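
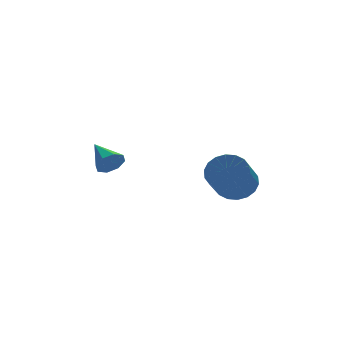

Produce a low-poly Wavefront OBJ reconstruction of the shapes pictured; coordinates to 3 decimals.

v -0.112 1.715 1.476
v 0.366 1.583 1.88
v -0.248 2.965 2.044
v 0.523 1.789 1.465
v 0.308 1.952 1.056
v -0.153 1.976 0.893
v -0.59 1.847 1.071
v -0.748 1.641 1.487
v -0.533 1.478 1.896
v -0.072 1.454 2.059
v 3.513 -1.697 1.154
v 4.012 -1.402 1.802
v 3.166 -2.327 2.875
v 2.667 -2.623 2.226
v 3.721 -1.146 1.793
v 2.876 -2.071 2.866
v 3.389 -0.999 1.658
v 2.544 -1.925 2.731
v 3.082 -0.991 1.423
v 2.236 -1.917 2.496
v 2.86 -1.123 1.134
v 2.014 -2.048 2.207
v 2.767 -1.368 0.85
v 1.921 -2.294 1.922
v 2.822 -1.679 0.625
v 1.976 -2.604 1.698
v 3.014 -1.993 0.505
v 2.168 -2.918 1.578
v 3.304 -2.249 0.514
v 2.459 -3.174 1.587
v 3.636 -2.395 0.649
v 2.791 -3.321 1.722
v 3.944 -2.403 0.884
v 3.098 -3.329 1.957
v 4.166 -2.272 1.173
v 3.32 -3.197 2.246
v 4.259 -2.026 1.458
v 3.413 -2.952 2.53
v 4.204 -1.716 1.682
v 3.358 -2.641 2.755
f 2 1 4
f 2 4 3
f 4 1 5
f 4 5 3
f 5 1 6
f 5 6 3
f 6 1 7
f 6 7 3
f 7 1 8
f 7 8 3
f 8 1 9
f 8 9 3
f 9 1 10
f 9 10 3
f 10 1 2
f 10 2 3
f 12 11 15
f 12 15 13
f 13 15 16
f 13 16 14
f 15 11 17
f 15 17 16
f 16 17 18
f 16 18 14
f 17 11 19
f 17 19 18
f 18 19 20
f 18 20 14
f 19 11 21
f 19 21 20
f 20 21 22
f 20 22 14
f 21 11 23
f 21 23 22
f 22 23 24
f 22 24 14
f 23 11 25
f 23 25 24
f 24 25 26
f 24 26 14
f 25 11 27
f 25 27 26
f 26 27 28
f 26 28 14
f 27 11 29
f 27 29 28
f 28 29 30
f 28 30 14
f 29 11 31
f 29 31 30
f 30 31 32
f 30 32 14
f 31 11 33
f 31 33 32
f 32 33 34
f 32 34 14
f 33 11 35
f 33 35 34
f 34 35 36
f 34 36 14
f 35 11 37
f 35 37 36
f 36 37 38
f 36 38 14
f 37 11 39
f 37 39 38
f 38 39 40
f 38 40 14
f 39 11 12
f 39 12 40
f 40 12 13
f 40 13 14



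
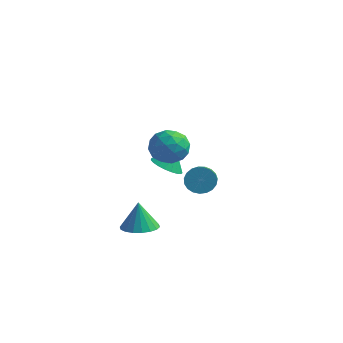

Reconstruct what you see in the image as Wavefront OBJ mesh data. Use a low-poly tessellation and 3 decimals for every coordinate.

v -0.646 3.32 -2.713
v -0.158 3.183 -3.469
v 0.393 2.242 -2.943
v -0.094 2.38 -2.187
v 0.063 3.421 -3.275
v 0.614 2.481 -2.749
v 0.161 3.641 -2.984
v 0.713 2.701 -2.458
v 0.121 3.807 -2.646
v 0.672 2.866 -2.12
v -0.053 3.888 -2.32
v 0.498 2.947 -1.794
v -0.329 3.87 -2.061
v 0.223 2.93 -1.535
v -0.659 3.758 -1.915
v -0.108 2.818 -1.39
v -0.987 3.57 -1.908
v -0.436 2.63 -1.382
v -1.257 3.339 -2.039
v -0.706 2.399 -1.513
v -1.42 3.104 -2.287
v -0.869 2.164 -1.761
v -1.45 2.907 -2.608
v -0.899 1.967 -2.083
v -1.34 2.781 -2.948
v -0.789 1.841 -2.422
v -1.111 2.749 -3.247
v -0.56 1.809 -2.721
v -0.801 2.815 -3.454
v -0.25 1.875 -2.928
v -0.464 2.968 -3.532
v 0.087 2.028 -3.006
v -1.662 1.411 -1.084
v -0.875 1.776 -1.561
v -1.298 1.889 -0.116
v -1.15 2.078 -1.606
v -1.514 2.265 -1.562
v -1.904 2.305 -1.435
v -2.252 2.189 -1.247
v -2.497 1.939 -1.031
v -2.599 1.598 -0.825
v -2.538 1.225 -0.663
v -2.326 0.883 -0.574
v -1.999 0.633 -0.573
v -1.614 0.517 -0.661
v -1.237 0.556 -0.822
v -0.934 0.743 -1.028
v -0.756 1.045 -1.244
v -0.735 1.41 -1.432
v 1.151 -2.645 3.948
v 1.907 -2.471 3.119
v 1.493 -4.449 3.881
v 2.249 -4.275 3.052
v 2.469 -3.915 4.107
v 2.258 -2.8 4.148
v 1.142 -4.12 2.852
v 0.931 -3.005 2.893
v 1.902 -3.383 2.442
v 2.722 -3.256 3.217
v 0.678 -3.664 3.783
v 1.498 -3.537 4.558
v 1.499 -2.4 3.539
v 1.901 -4.52 3.461
v 2.03 -4.309 4.081
v 2.475 -4.206 3.593
v 1.705 -2.593 4.144
v 2.15 -2.491 3.657
v 2.48 -3.339 4.237
v 1.25 -4.429 3.343
v 1.695 -4.327 2.856
v 0.925 -2.714 3.407
v 1.37 -2.611 2.919
v 0.92 -3.581 2.763
v 1.941 -2.833 2.654
v 2.142 -3.894 2.615
v 1.491 -3.803 2.497
v 1.367 -3.147 2.521
v 2.423 -2.759 3.11
v 2.624 -3.819 3.071
v 2.753 -3.607 3.69
v 2.629 -2.952 3.715
v 2.42 -3.295 2.712
v 0.776 -3.101 3.929
v 0.977 -4.161 3.89
v 0.771 -3.968 3.285
v 0.647 -3.313 3.31
v 1.258 -3.026 4.385
v 1.459 -4.087 4.346
v 2.033 -3.773 4.479
v 1.909 -3.117 4.503
v 0.98 -3.625 4.288
v -1.204 -1.873 -4.114
v -0.142 -1.833 -3.988
v -1.416 -1.687 -2.386
v -0.259 -1.375 -4.051
v -0.563 -1.017 -4.127
v -0.994 -0.827 -4.2
v -1.466 -0.845 -4.256
v -1.887 -1.067 -4.284
v -2.172 -1.448 -4.278
v -2.266 -1.913 -4.24
v -2.149 -2.371 -4.176
v -1.845 -2.729 -4.1
v -1.414 -2.918 -4.027
v -0.942 -2.901 -3.971
v -0.521 -2.679 -3.943
v -0.236 -2.298 -3.949
f 2 1 5
f 2 5 3
f 3 5 6
f 3 6 4
f 5 1 7
f 5 7 6
f 6 7 8
f 6 8 4
f 7 1 9
f 7 9 8
f 8 9 10
f 8 10 4
f 9 1 11
f 9 11 10
f 10 11 12
f 10 12 4
f 11 1 13
f 11 13 12
f 12 13 14
f 12 14 4
f 13 1 15
f 13 15 14
f 14 15 16
f 14 16 4
f 15 1 17
f 15 17 16
f 16 17 18
f 16 18 4
f 17 1 19
f 17 19 18
f 18 19 20
f 18 20 4
f 19 1 21
f 19 21 20
f 20 21 22
f 20 22 4
f 21 1 23
f 21 23 22
f 22 23 24
f 22 24 4
f 23 1 25
f 23 25 24
f 24 25 26
f 24 26 4
f 25 1 27
f 25 27 26
f 26 27 28
f 26 28 4
f 27 1 29
f 27 29 28
f 28 29 30
f 28 30 4
f 29 1 31
f 29 31 30
f 30 31 32
f 30 32 4
f 31 1 2
f 31 2 32
f 32 2 3
f 32 3 4
f 34 33 36
f 34 36 35
f 36 33 37
f 36 37 35
f 37 33 38
f 37 38 35
f 38 33 39
f 38 39 35
f 39 33 40
f 39 40 35
f 40 33 41
f 40 41 35
f 41 33 42
f 41 42 35
f 42 33 43
f 42 43 35
f 43 33 44
f 43 44 35
f 44 33 45
f 44 45 35
f 45 33 46
f 45 46 35
f 46 33 47
f 46 47 35
f 47 33 48
f 47 48 35
f 48 33 49
f 48 49 35
f 49 33 34
f 49 34 35
f 50 87 66
f 87 61 90
f 66 90 55
f 87 90 66
f 50 66 62
f 66 55 67
f 62 67 51
f 66 67 62
f 50 62 71
f 62 51 72
f 71 72 57
f 62 72 71
f 50 71 83
f 71 57 86
f 83 86 60
f 71 86 83
f 50 83 87
f 83 60 91
f 87 91 61
f 83 91 87
f 51 67 78
f 67 55 81
f 78 81 59
f 67 81 78
f 55 90 68
f 90 61 89
f 68 89 54
f 90 89 68
f 61 91 88
f 91 60 84
f 88 84 52
f 91 84 88
f 60 86 85
f 86 57 73
f 85 73 56
f 86 73 85
f 57 72 77
f 72 51 74
f 77 74 58
f 72 74 77
f 53 79 65
f 79 59 80
f 65 80 54
f 79 80 65
f 53 65 63
f 65 54 64
f 63 64 52
f 65 64 63
f 53 63 70
f 63 52 69
f 70 69 56
f 63 69 70
f 53 70 75
f 70 56 76
f 75 76 58
f 70 76 75
f 53 75 79
f 75 58 82
f 79 82 59
f 75 82 79
f 54 80 68
f 80 59 81
f 68 81 55
f 80 81 68
f 52 64 88
f 64 54 89
f 88 89 61
f 64 89 88
f 56 69 85
f 69 52 84
f 85 84 60
f 69 84 85
f 58 76 77
f 76 56 73
f 77 73 57
f 76 73 77
f 59 82 78
f 82 58 74
f 78 74 51
f 82 74 78
f 93 92 95
f 93 95 94
f 95 92 96
f 95 96 94
f 96 92 97
f 96 97 94
f 97 92 98
f 97 98 94
f 98 92 99
f 98 99 94
f 99 92 100
f 99 100 94
f 100 92 101
f 100 101 94
f 101 92 102
f 101 102 94
f 102 92 103
f 102 103 94
f 103 92 104
f 103 104 94
f 104 92 105
f 104 105 94
f 105 92 106
f 105 106 94
f 106 92 107
f 106 107 94
f 107 92 93
f 107 93 94



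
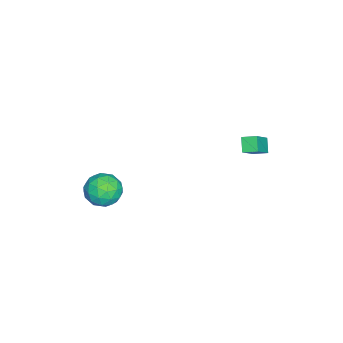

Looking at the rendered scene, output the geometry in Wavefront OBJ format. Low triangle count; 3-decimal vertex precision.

v 2.543 -3.112 -1.769
v 3.332 -2.457 -1.67
v 3.608 -4.343 -2.13
v 4.397 -3.688 -2.031
v 3.855 -3.97 -1.201
v 3.196 -3.209 -0.979
v 3.744 -3.591 -2.821
v 3.085 -2.83 -2.599
v 4.075 -2.754 -2.321
v 4.143 -2.987 -1.319
v 2.797 -3.813 -2.481
v 2.865 -4.046 -1.479
v 2.844 -2.676 -1.688
v 4.096 -4.124 -2.112
v 3.777 -4.289 -1.624
v 4.241 -3.904 -1.566
v 2.764 -3.118 -1.281
v 3.228 -2.734 -1.223
v 3.535 -3.622 -0.948
v 3.712 -4.066 -2.577
v 4.176 -3.682 -2.519
v 2.699 -2.896 -2.234
v 3.163 -2.511 -2.176
v 3.405 -3.178 -2.852
v 3.744 -2.466 -2.012
v 4.371 -3.189 -2.224
v 3.986 -3.132 -2.689
v 3.599 -2.685 -2.558
v 3.785 -2.603 -1.424
v 4.411 -3.327 -1.636
v 4.092 -3.492 -1.148
v 3.705 -3.045 -1.017
v 4.221 -2.778 -1.806
v 2.529 -3.473 -2.164
v 3.155 -4.197 -2.376
v 3.235 -3.755 -2.783
v 2.848 -3.308 -2.652
v 2.569 -3.611 -1.576
v 3.196 -4.334 -1.788
v 3.341 -4.115 -1.242
v 2.954 -3.668 -1.111
v 2.719 -4.022 -1.994
v -0.675 3.041 -1.234
v -1.29 2.839 -0.623
v -0.707 3.809 -1.012
v -1.322 3.607 -0.401
v 0.502 2.773 -0.139
v -0.113 2.571 0.472
v 0.47 3.541 0.083
v -0.145 3.339 0.694
f 1 38 17
f 38 12 41
f 17 41 6
f 38 41 17
f 1 17 13
f 17 6 18
f 13 18 2
f 17 18 13
f 1 13 22
f 13 2 23
f 22 23 8
f 13 23 22
f 1 22 34
f 22 8 37
f 34 37 11
f 22 37 34
f 1 34 38
f 34 11 42
f 38 42 12
f 34 42 38
f 2 18 29
f 18 6 32
f 29 32 10
f 18 32 29
f 6 41 19
f 41 12 40
f 19 40 5
f 41 40 19
f 12 42 39
f 42 11 35
f 39 35 3
f 42 35 39
f 11 37 36
f 37 8 24
f 36 24 7
f 37 24 36
f 8 23 28
f 23 2 25
f 28 25 9
f 23 25 28
f 4 30 16
f 30 10 31
f 16 31 5
f 30 31 16
f 4 16 14
f 16 5 15
f 14 15 3
f 16 15 14
f 4 14 21
f 14 3 20
f 21 20 7
f 14 20 21
f 4 21 26
f 21 7 27
f 26 27 9
f 21 27 26
f 4 26 30
f 26 9 33
f 30 33 10
f 26 33 30
f 5 31 19
f 31 10 32
f 19 32 6
f 31 32 19
f 3 15 39
f 15 5 40
f 39 40 12
f 15 40 39
f 7 20 36
f 20 3 35
f 36 35 11
f 20 35 36
f 9 27 28
f 27 7 24
f 28 24 8
f 27 24 28
f 10 33 29
f 33 9 25
f 29 25 2
f 33 25 29
f 44 46 43
f 47 44 43
f 43 46 45
f 45 47 43
f 44 50 46
f 48 44 47
f 48 50 44
f 46 50 45
f 49 47 45
f 45 50 49
f 49 48 47
f 50 48 49



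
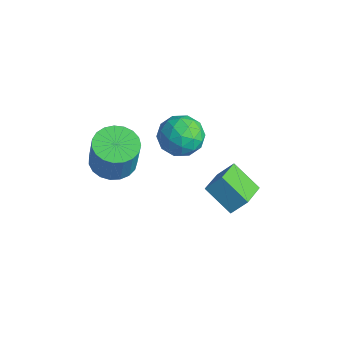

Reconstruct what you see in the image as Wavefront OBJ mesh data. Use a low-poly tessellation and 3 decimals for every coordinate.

v 0.391 -3.015 1.172
v 0.942 -2.069 1.062
v 1.419 -2.138 2.858
v 0.869 -3.085 2.968
v 0.524 -1.923 1.179
v 1.001 -1.993 2.975
v 0.083 -1.966 1.294
v 0.561 -2.036 3.09
v -0.304 -2.191 1.388
v 0.174 -2.26 3.185
v -0.571 -2.558 1.445
v -0.093 -2.627 3.242
v -0.672 -3.004 1.455
v -0.194 -3.073 3.251
v -0.589 -3.452 1.415
v -0.111 -3.521 3.212
v -0.336 -3.824 1.334
v 0.141 -3.894 3.13
v 0.042 -4.057 1.224
v 0.52 -4.126 3.021
v 0.481 -4.11 1.106
v 0.958 -4.179 2.902
v 0.904 -3.973 0.999
v 1.381 -4.042 2.795
v 1.238 -3.671 0.921
v 1.716 -3.74 2.718
v 1.426 -3.255 0.887
v 1.904 -3.324 2.684
v 1.435 -2.798 0.903
v 1.913 -2.867 2.699
v 1.264 -2.379 0.964
v 1.741 -2.448 2.761
v 1.012 2.213 -2.412
v 1.41 2.879 -1.523
v 2.366 2.762 -3.429
v 2.763 3.429 -2.54
v 1.957 0.911 -1.86
v 2.354 1.578 -0.971
v 3.31 1.461 -2.877
v 3.708 2.127 -1.988
v 0.868 0.239 3.153
v 1.758 0.802 2.701
v 1.782 -1.362 2.959
v 2.672 -0.799 2.507
v 2.416 -0.67 3.616
v 1.851 0.32 3.736
v 1.689 -0.88 1.924
v 1.124 0.11 2.044
v 2.265 0.11 1.941
v 2.715 0.24 2.987
v 0.825 -0.8 2.673
v 1.275 -0.67 3.719
v 1.232 0.661 2.944
v 2.308 -1.221 2.716
v 2.157 -1.145 3.368
v 2.68 -0.814 3.102
v 1.287 0.378 3.553
v 1.811 0.709 3.287
v 2.198 -0.156 3.825
v 1.729 -1.269 2.373
v 2.253 -0.938 2.107
v 0.86 0.254 2.558
v 1.383 0.585 2.292
v 1.342 -0.404 1.835
v 2.054 0.586 2.231
v 2.591 -0.356 2.117
v 2.013 -0.403 1.775
v 1.681 0.178 1.845
v 2.318 0.662 2.846
v 2.856 -0.279 2.732
v 2.705 -0.203 3.384
v 2.373 0.379 3.455
v 2.616 0.255 2.4
v 0.684 -0.281 2.928
v 1.222 -1.222 2.814
v 1.167 -0.939 2.205
v 0.835 -0.357 2.276
v 0.949 -0.204 3.543
v 1.486 -1.146 3.429
v 1.859 -0.738 3.815
v 1.527 -0.157 3.885
v 0.924 -0.815 3.26
f 2 1 5
f 2 5 3
f 3 5 6
f 3 6 4
f 5 1 7
f 5 7 6
f 6 7 8
f 6 8 4
f 7 1 9
f 7 9 8
f 8 9 10
f 8 10 4
f 9 1 11
f 9 11 10
f 10 11 12
f 10 12 4
f 11 1 13
f 11 13 12
f 12 13 14
f 12 14 4
f 13 1 15
f 13 15 14
f 14 15 16
f 14 16 4
f 15 1 17
f 15 17 16
f 16 17 18
f 16 18 4
f 17 1 19
f 17 19 18
f 18 19 20
f 18 20 4
f 19 1 21
f 19 21 20
f 20 21 22
f 20 22 4
f 21 1 23
f 21 23 22
f 22 23 24
f 22 24 4
f 23 1 25
f 23 25 24
f 24 25 26
f 24 26 4
f 25 1 27
f 25 27 26
f 26 27 28
f 26 28 4
f 27 1 29
f 27 29 28
f 28 29 30
f 28 30 4
f 29 1 31
f 29 31 30
f 30 31 32
f 30 32 4
f 31 1 2
f 31 2 32
f 32 2 3
f 32 3 4
f 34 36 33
f 37 34 33
f 33 36 35
f 35 37 33
f 34 40 36
f 38 34 37
f 38 40 34
f 36 40 35
f 39 37 35
f 35 40 39
f 39 38 37
f 40 38 39
f 41 78 57
f 78 52 81
f 57 81 46
f 78 81 57
f 41 57 53
f 57 46 58
f 53 58 42
f 57 58 53
f 41 53 62
f 53 42 63
f 62 63 48
f 53 63 62
f 41 62 74
f 62 48 77
f 74 77 51
f 62 77 74
f 41 74 78
f 74 51 82
f 78 82 52
f 74 82 78
f 42 58 69
f 58 46 72
f 69 72 50
f 58 72 69
f 46 81 59
f 81 52 80
f 59 80 45
f 81 80 59
f 52 82 79
f 82 51 75
f 79 75 43
f 82 75 79
f 51 77 76
f 77 48 64
f 76 64 47
f 77 64 76
f 48 63 68
f 63 42 65
f 68 65 49
f 63 65 68
f 44 70 56
f 70 50 71
f 56 71 45
f 70 71 56
f 44 56 54
f 56 45 55
f 54 55 43
f 56 55 54
f 44 54 61
f 54 43 60
f 61 60 47
f 54 60 61
f 44 61 66
f 61 47 67
f 66 67 49
f 61 67 66
f 44 66 70
f 66 49 73
f 70 73 50
f 66 73 70
f 45 71 59
f 71 50 72
f 59 72 46
f 71 72 59
f 43 55 79
f 55 45 80
f 79 80 52
f 55 80 79
f 47 60 76
f 60 43 75
f 76 75 51
f 60 75 76
f 49 67 68
f 67 47 64
f 68 64 48
f 67 64 68
f 50 73 69
f 73 49 65
f 69 65 42
f 73 65 69



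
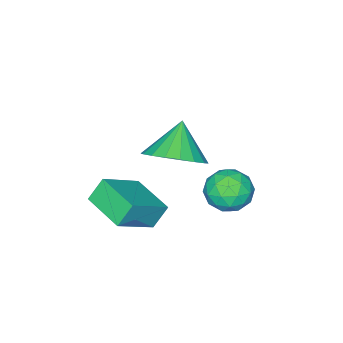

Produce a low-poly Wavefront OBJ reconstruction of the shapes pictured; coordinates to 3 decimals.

v -1.398 -0.035 -1.059
v 0.093 -0.236 -0.052
v -1.065 1.624 -1.222
v 0.426 1.423 -0.216
v -0.866 -0.223 -1.884
v 0.625 -0.424 -0.878
v -0.533 1.436 -2.048
v 0.958 1.235 -1.041
v -0.565 2.36 2.143
v 0.21 2.656 2.866
v -1.435 1.92 3.257
v -0.057 3.064 2.819
v -0.424 3.332 2.638
v -0.819 3.408 2.359
v -1.164 3.277 2.038
v -1.39 2.963 1.737
v -1.452 2.531 1.517
v -1.339 2.064 1.421
v -1.073 1.656 1.468
v -0.706 1.388 1.649
v -0.31 1.312 1.928
v 0.034 1.444 2.249
v 0.26 1.757 2.55
v 0.323 2.19 2.77
v -3.084 3.199 -1.453
v -2.453 2.523 -1.503
v -4.167 2.177 -1.297
v -3.536 1.501 -1.347
v -3.56 2.058 -0.608
v -2.891 2.69 -0.705
v -3.729 2.01 -2.095
v -3.06 2.642 -2.192
v -2.852 1.789 -1.9
v -2.748 1.818 -0.981
v -3.872 2.882 -1.819
v -3.768 2.911 -0.9
v -2.674 2.951 -1.492
v -3.946 1.749 -1.308
v -3.96 2.077 -0.874
v -3.59 1.68 -0.903
v -2.931 3.049 -1.023
v -2.56 2.652 -1.052
v -3.21 2.378 -0.526
v -4.06 2.048 -1.748
v -3.689 1.651 -1.777
v -3.03 3.02 -1.897
v -2.66 2.623 -1.926
v -3.41 2.322 -2.274
v -2.538 2.122 -1.755
v -3.174 1.521 -1.662
v -3.288 1.82 -2.102
v -2.894 2.191 -2.159
v -2.476 2.139 -1.214
v -3.112 1.539 -1.122
v -3.126 1.866 -0.688
v -2.733 2.237 -0.745
v -2.711 1.708 -1.447
v -3.508 3.161 -1.678
v -4.144 2.561 -1.586
v -3.887 2.463 -2.055
v -3.494 2.834 -2.112
v -3.446 3.179 -1.138
v -4.082 2.578 -1.045
v -3.726 2.509 -0.641
v -3.332 2.88 -0.698
v -3.909 2.992 -1.353
f 2 4 1
f 5 2 1
f 1 4 3
f 3 5 1
f 2 8 4
f 6 2 5
f 6 8 2
f 4 8 3
f 7 5 3
f 3 8 7
f 7 6 5
f 8 6 7
f 10 9 12
f 10 12 11
f 12 9 13
f 12 13 11
f 13 9 14
f 13 14 11
f 14 9 15
f 14 15 11
f 15 9 16
f 15 16 11
f 16 9 17
f 16 17 11
f 17 9 18
f 17 18 11
f 18 9 19
f 18 19 11
f 19 9 20
f 19 20 11
f 20 9 21
f 20 21 11
f 21 9 22
f 21 22 11
f 22 9 23
f 22 23 11
f 23 9 24
f 23 24 11
f 24 9 10
f 24 10 11
f 25 62 41
f 62 36 65
f 41 65 30
f 62 65 41
f 25 41 37
f 41 30 42
f 37 42 26
f 41 42 37
f 25 37 46
f 37 26 47
f 46 47 32
f 37 47 46
f 25 46 58
f 46 32 61
f 58 61 35
f 46 61 58
f 25 58 62
f 58 35 66
f 62 66 36
f 58 66 62
f 26 42 53
f 42 30 56
f 53 56 34
f 42 56 53
f 30 65 43
f 65 36 64
f 43 64 29
f 65 64 43
f 36 66 63
f 66 35 59
f 63 59 27
f 66 59 63
f 35 61 60
f 61 32 48
f 60 48 31
f 61 48 60
f 32 47 52
f 47 26 49
f 52 49 33
f 47 49 52
f 28 54 40
f 54 34 55
f 40 55 29
f 54 55 40
f 28 40 38
f 40 29 39
f 38 39 27
f 40 39 38
f 28 38 45
f 38 27 44
f 45 44 31
f 38 44 45
f 28 45 50
f 45 31 51
f 50 51 33
f 45 51 50
f 28 50 54
f 50 33 57
f 54 57 34
f 50 57 54
f 29 55 43
f 55 34 56
f 43 56 30
f 55 56 43
f 27 39 63
f 39 29 64
f 63 64 36
f 39 64 63
f 31 44 60
f 44 27 59
f 60 59 35
f 44 59 60
f 33 51 52
f 51 31 48
f 52 48 32
f 51 48 52
f 34 57 53
f 57 33 49
f 53 49 26
f 57 49 53



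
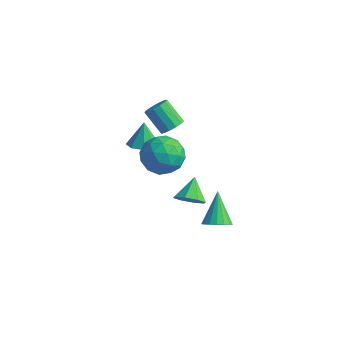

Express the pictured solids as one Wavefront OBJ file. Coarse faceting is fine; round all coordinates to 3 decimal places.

v 2.757 -0.945 -1.988
v 3.34 -1.141 -1.491
v 1.963 0.185 -0.612
v 3.471 -0.833 -1.668
v 3.439 -0.551 -1.918
v 3.25 -0.36 -2.184
v 2.949 -0.302 -2.405
v 2.604 -0.392 -2.531
v 2.294 -0.608 -2.532
v 2.09 -0.902 -2.409
v 2.039 -1.205 -2.189
v 2.153 -1.449 -1.923
v 2.405 -1.578 -1.672
v 2.738 -1.561 -1.494
v 3.075 -1.403 -1.429
v -2.286 -0.467 1.311
v -1.437 -0.511 1.499
v -2.554 -0.013 2.629
v -1.614 0.084 1.258
v -2.185 0.357 1.048
v -2.814 0.147 0.992
v -3.134 -0.422 1.123
v -2.957 -1.018 1.363
v -2.387 -1.29 1.573
v -1.757 -1.08 1.629
v -0.081 0.55 -2.966
v 0.758 0.834 -2.875
v -0.539 1.63 -2.114
v 0.442 1.12 -3.407
v -0.18 1.071 -3.68
v -0.744 0.717 -3.535
v -0.919 0.266 -3.057
v -0.603 -0.02 -2.525
v 0.019 0.029 -2.251
v 0.583 0.382 -2.397
v 0.973 -2.1 2.699
v 1.652 -2.572 3.567
v -0.612 -2.408 3.773
v 0.067 -2.88 4.641
v 0.13 -1.708 4.401
v 1.11 -1.517 3.738
v -0.07 -3.463 3.602
v 0.91 -3.272 2.939
v 1.008 -3.414 4.125
v 1.131 -2.329 4.619
v -0.091 -2.651 2.721
v 0.032 -1.566 3.215
v 1.452 -2.308 3.039
v -0.412 -2.672 4.301
v -0.375 -1.982 4.161
v 0.024 -2.26 4.67
v 1.133 -1.688 3.139
v 1.532 -1.966 3.649
v 0.637 -1.458 4.14
v -0.492 -3.014 3.691
v -0.093 -3.292 4.201
v 1.016 -2.72 2.67
v 1.415 -2.998 3.179
v 0.403 -3.522 3.2
v 1.473 -3.081 3.877
v 0.541 -3.263 4.508
v 0.46 -3.605 3.897
v 1.036 -3.493 3.507
v 1.545 -2.443 4.167
v 0.613 -2.625 4.798
v 0.65 -1.936 4.658
v 1.226 -1.823 4.267
v 1.166 -2.939 4.495
v 0.427 -2.355 2.542
v -0.505 -2.537 3.173
v -0.186 -3.157 3.073
v 0.39 -3.044 2.682
v 0.499 -1.717 2.832
v -0.433 -1.899 3.463
v 0.004 -1.487 3.833
v 0.58 -1.375 3.443
v -0.126 -2.041 2.845
v -2.318 2.074 0.776
v -1.874 1.805 1.261
v -3.018 1.877 2.348
v -3.462 2.146 1.864
v -1.833 2.202 1.278
v -2.976 2.274 2.366
v -1.945 2.559 1.136
v -3.089 2.631 2.224
v -2.176 2.762 0.88
v -3.32 2.834 1.968
v -2.452 2.746 0.591
v -3.596 2.818 1.679
v -2.686 2.517 0.36
v -3.829 2.589 1.448
v -2.802 2.147 0.262
v -3.946 2.219 1.35
v -2.765 1.754 0.327
v -3.909 1.826 1.415
v -2.586 1.463 0.534
v -3.73 1.535 1.622
v -2.322 1.365 0.819
v -3.466 1.437 1.906
v -2.057 1.493 1.089
v -3.201 1.565 2.177
f 2 1 4
f 2 4 3
f 4 1 5
f 4 5 3
f 5 1 6
f 5 6 3
f 6 1 7
f 6 7 3
f 7 1 8
f 7 8 3
f 8 1 9
f 8 9 3
f 9 1 10
f 9 10 3
f 10 1 11
f 10 11 3
f 11 1 12
f 11 12 3
f 12 1 13
f 12 13 3
f 13 1 14
f 13 14 3
f 14 1 15
f 14 15 3
f 15 1 2
f 15 2 3
f 17 16 19
f 17 19 18
f 19 16 20
f 19 20 18
f 20 16 21
f 20 21 18
f 21 16 22
f 21 22 18
f 22 16 23
f 22 23 18
f 23 16 24
f 23 24 18
f 24 16 25
f 24 25 18
f 25 16 17
f 25 17 18
f 27 26 29
f 27 29 28
f 29 26 30
f 29 30 28
f 30 26 31
f 30 31 28
f 31 26 32
f 31 32 28
f 32 26 33
f 32 33 28
f 33 26 34
f 33 34 28
f 34 26 35
f 34 35 28
f 35 26 27
f 35 27 28
f 36 73 52
f 73 47 76
f 52 76 41
f 73 76 52
f 36 52 48
f 52 41 53
f 48 53 37
f 52 53 48
f 36 48 57
f 48 37 58
f 57 58 43
f 48 58 57
f 36 57 69
f 57 43 72
f 69 72 46
f 57 72 69
f 36 69 73
f 69 46 77
f 73 77 47
f 69 77 73
f 37 53 64
f 53 41 67
f 64 67 45
f 53 67 64
f 41 76 54
f 76 47 75
f 54 75 40
f 76 75 54
f 47 77 74
f 77 46 70
f 74 70 38
f 77 70 74
f 46 72 71
f 72 43 59
f 71 59 42
f 72 59 71
f 43 58 63
f 58 37 60
f 63 60 44
f 58 60 63
f 39 65 51
f 65 45 66
f 51 66 40
f 65 66 51
f 39 51 49
f 51 40 50
f 49 50 38
f 51 50 49
f 39 49 56
f 49 38 55
f 56 55 42
f 49 55 56
f 39 56 61
f 56 42 62
f 61 62 44
f 56 62 61
f 39 61 65
f 61 44 68
f 65 68 45
f 61 68 65
f 40 66 54
f 66 45 67
f 54 67 41
f 66 67 54
f 38 50 74
f 50 40 75
f 74 75 47
f 50 75 74
f 42 55 71
f 55 38 70
f 71 70 46
f 55 70 71
f 44 62 63
f 62 42 59
f 63 59 43
f 62 59 63
f 45 68 64
f 68 44 60
f 64 60 37
f 68 60 64
f 79 78 82
f 79 82 80
f 80 82 83
f 80 83 81
f 82 78 84
f 82 84 83
f 83 84 85
f 83 85 81
f 84 78 86
f 84 86 85
f 85 86 87
f 85 87 81
f 86 78 88
f 86 88 87
f 87 88 89
f 87 89 81
f 88 78 90
f 88 90 89
f 89 90 91
f 89 91 81
f 90 78 92
f 90 92 91
f 91 92 93
f 91 93 81
f 92 78 94
f 92 94 93
f 93 94 95
f 93 95 81
f 94 78 96
f 94 96 95
f 95 96 97
f 95 97 81
f 96 78 98
f 96 98 97
f 97 98 99
f 97 99 81
f 98 78 100
f 98 100 99
f 99 100 101
f 99 101 81
f 100 78 79
f 100 79 101
f 101 79 80
f 101 80 81



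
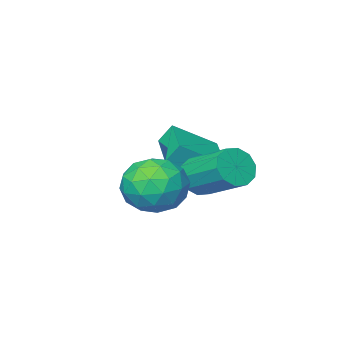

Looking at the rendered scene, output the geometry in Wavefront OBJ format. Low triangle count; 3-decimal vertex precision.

v -3.09 -3.685 -1.518
v -1.599 -4.299 -0.513
v -2.21 -1.927 -1.751
v -0.719 -2.54 -0.745
v -2.701 -3.98 -2.275
v -1.21 -4.593 -1.269
v -1.821 -2.221 -2.507
v -0.33 -2.835 -1.502
v 2.008 0.041 -1.983
v 2.442 -0.627 -1.046
v 0.358 -1.073 -2.014
v 0.792 -1.741 -1.077
v 0.458 -0.572 -0.895
v 1.477 0.117 -0.876
v 1.323 -1.817 -2.184
v 2.342 -1.128 -2.165
v 2.019 -1.776 -1.17
v 1.484 -1.006 -0.373
v 1.316 -0.694 -2.687
v 0.781 0.076 -1.89
v 2.369 -0.195 -1.512
v 0.431 -1.505 -1.548
v 0.234 -0.817 -1.441
v 0.489 -1.21 -0.89
v 1.802 0.242 -1.412
v 2.057 -0.151 -0.861
v 0.891 -0.118 -0.772
v 0.743 -1.549 -2.199
v 0.998 -1.942 -1.648
v 2.311 -0.49 -2.17
v 2.566 -0.883 -1.619
v 1.909 -1.582 -2.288
v 2.376 -1.263 -1.034
v 1.406 -1.918 -1.052
v 1.718 -1.962 -1.703
v 2.317 -1.558 -1.692
v 2.061 -0.811 -0.566
v 1.092 -1.466 -0.584
v 0.895 -0.778 -0.477
v 1.494 -0.373 -0.466
v 1.813 -1.486 -0.639
v 1.708 -0.234 -2.476
v 0.739 -0.889 -2.494
v 1.306 -1.327 -2.594
v 1.905 -0.922 -2.583
v 1.394 0.218 -2.008
v 0.424 -0.437 -2.026
v 0.483 -0.142 -1.368
v 1.082 0.262 -1.357
v 0.987 -0.214 -2.421
v -0.973 -1.733 -1.972
v -0.619 -1.315 -2.622
v -0.893 0.45 -1.638
v -1.247 0.033 -0.988
v -1.136 -1.346 -2.711
v -1.409 0.42 -1.727
v -1.59 -1.524 -2.518
v -1.864 0.241 -1.534
v -1.809 -1.782 -2.116
v -2.083 -0.016 -1.132
v -1.709 -2.021 -1.659
v -1.983 -0.256 -0.675
v -1.327 -2.15 -1.322
v -1.601 -0.385 -0.338
v -0.811 -2.12 -1.233
v -1.084 -0.354 -0.249
v -0.356 -1.941 -1.426
v -0.63 -0.176 -0.442
v -0.137 -1.684 -1.828
v -0.411 0.082 -0.844
v -0.237 -1.444 -2.285
v -0.511 0.321 -1.301
f 2 4 1
f 5 2 1
f 1 4 3
f 3 5 1
f 2 8 4
f 6 2 5
f 6 8 2
f 4 8 3
f 7 5 3
f 3 8 7
f 7 6 5
f 8 6 7
f 9 46 25
f 46 20 49
f 25 49 14
f 46 49 25
f 9 25 21
f 25 14 26
f 21 26 10
f 25 26 21
f 9 21 30
f 21 10 31
f 30 31 16
f 21 31 30
f 9 30 42
f 30 16 45
f 42 45 19
f 30 45 42
f 9 42 46
f 42 19 50
f 46 50 20
f 42 50 46
f 10 26 37
f 26 14 40
f 37 40 18
f 26 40 37
f 14 49 27
f 49 20 48
f 27 48 13
f 49 48 27
f 20 50 47
f 50 19 43
f 47 43 11
f 50 43 47
f 19 45 44
f 45 16 32
f 44 32 15
f 45 32 44
f 16 31 36
f 31 10 33
f 36 33 17
f 31 33 36
f 12 38 24
f 38 18 39
f 24 39 13
f 38 39 24
f 12 24 22
f 24 13 23
f 22 23 11
f 24 23 22
f 12 22 29
f 22 11 28
f 29 28 15
f 22 28 29
f 12 29 34
f 29 15 35
f 34 35 17
f 29 35 34
f 12 34 38
f 34 17 41
f 38 41 18
f 34 41 38
f 13 39 27
f 39 18 40
f 27 40 14
f 39 40 27
f 11 23 47
f 23 13 48
f 47 48 20
f 23 48 47
f 15 28 44
f 28 11 43
f 44 43 19
f 28 43 44
f 17 35 36
f 35 15 32
f 36 32 16
f 35 32 36
f 18 41 37
f 41 17 33
f 37 33 10
f 41 33 37
f 52 51 55
f 52 55 53
f 53 55 56
f 53 56 54
f 55 51 57
f 55 57 56
f 56 57 58
f 56 58 54
f 57 51 59
f 57 59 58
f 58 59 60
f 58 60 54
f 59 51 61
f 59 61 60
f 60 61 62
f 60 62 54
f 61 51 63
f 61 63 62
f 62 63 64
f 62 64 54
f 63 51 65
f 63 65 64
f 64 65 66
f 64 66 54
f 65 51 67
f 65 67 66
f 66 67 68
f 66 68 54
f 67 51 69
f 67 69 68
f 68 69 70
f 68 70 54
f 69 51 71
f 69 71 70
f 70 71 72
f 70 72 54
f 71 51 52
f 71 52 72
f 72 52 53
f 72 53 54



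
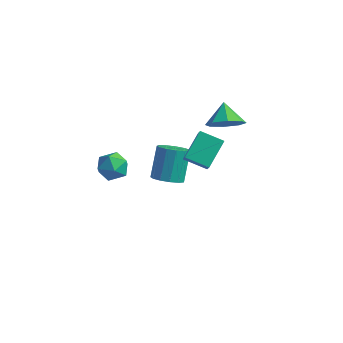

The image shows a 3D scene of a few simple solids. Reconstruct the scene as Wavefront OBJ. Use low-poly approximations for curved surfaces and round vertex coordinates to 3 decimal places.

v 2.043 3.441 -3.341
v 0.764 3.147 -2.853
v 2.081 4.971 -2.32
v 0.803 4.677 -1.832
v 2.437 2.943 -2.608
v 1.159 2.649 -2.12
v 2.476 4.473 -1.587
v 1.197 4.179 -1.099
v -0.329 -2.165 0.689
v 0.566 -2.038 0.828
v -0.226 -3.522 1.272
v 0.669 -3.395 1.411
v 0.058 -2.922 1.901
v -0.005 -2.083 1.541
v 0.345 -3.477 0.559
v 0.282 -2.638 0.199
v 0.983 -2.849 0.747
v 0.806 -2.506 1.577
v -0.466 -3.054 0.523
v -0.643 -2.711 1.353
v 0.035 2.775 -4.62
v 0.927 2.953 -4.596
v 0.658 4.083 -2.956
v -0.235 3.905 -2.98
v 0.714 3.32 -4.884
v 0.445 4.45 -3.244
v 0.285 3.514 -5.088
v 0.016 4.644 -3.448
v -0.223 3.473 -5.144
v -0.492 4.604 -3.504
v -0.649 3.211 -5.033
v -0.919 4.341 -3.393
v -0.859 2.81 -4.791
v -1.128 3.94 -3.151
v -0.784 2.398 -4.495
v -1.053 3.528 -2.855
v -0.45 2.106 -4.238
v -0.719 3.236 -2.598
v 0.038 2.026 -4.103
v -0.231 3.156 -2.463
v 0.525 2.184 -4.132
v 0.256 3.314 -2.492
v 0.856 2.529 -4.316
v 0.587 3.66 -2.676
v 3.737 2.239 2.11
v 4.585 2.84 2.106
v 3.143 3.081 2.95
v 4.066 3.042 1.537
v 3.354 2.773 1.304
v 2.866 2.191 1.543
v 2.889 1.637 2.114
v 3.408 1.435 2.683
v 4.12 1.705 2.916
v 4.607 2.286 2.677
f 2 4 1
f 5 2 1
f 1 4 3
f 3 5 1
f 2 8 4
f 6 2 5
f 6 8 2
f 4 8 3
f 7 5 3
f 3 8 7
f 7 6 5
f 8 6 7
f 9 20 14
f 9 14 10
f 9 10 16
f 9 16 19
f 9 19 20
f 10 14 18
f 14 20 13
f 20 19 11
f 19 16 15
f 16 10 17
f 12 18 13
f 12 13 11
f 12 11 15
f 12 15 17
f 12 17 18
f 13 18 14
f 11 13 20
f 15 11 19
f 17 15 16
f 18 17 10
f 22 21 25
f 22 25 23
f 23 25 26
f 23 26 24
f 25 21 27
f 25 27 26
f 26 27 28
f 26 28 24
f 27 21 29
f 27 29 28
f 28 29 30
f 28 30 24
f 29 21 31
f 29 31 30
f 30 31 32
f 30 32 24
f 31 21 33
f 31 33 32
f 32 33 34
f 32 34 24
f 33 21 35
f 33 35 34
f 34 35 36
f 34 36 24
f 35 21 37
f 35 37 36
f 36 37 38
f 36 38 24
f 37 21 39
f 37 39 38
f 38 39 40
f 38 40 24
f 39 21 41
f 39 41 40
f 40 41 42
f 40 42 24
f 41 21 43
f 41 43 42
f 42 43 44
f 42 44 24
f 43 21 22
f 43 22 44
f 44 22 23
f 44 23 24
f 46 45 48
f 46 48 47
f 48 45 49
f 48 49 47
f 49 45 50
f 49 50 47
f 50 45 51
f 50 51 47
f 51 45 52
f 51 52 47
f 52 45 53
f 52 53 47
f 53 45 54
f 53 54 47
f 54 45 46
f 54 46 47



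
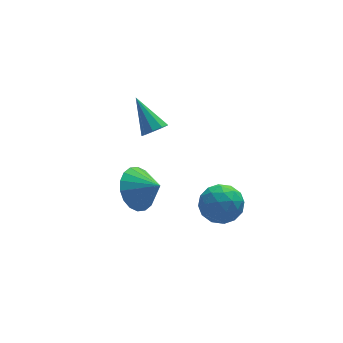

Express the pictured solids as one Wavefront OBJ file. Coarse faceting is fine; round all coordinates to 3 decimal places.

v 0.534 -1.389 -3.54
v 1.079 -1.491 -2.671
v 0.821 -2.989 -3.909
v 1.366 -3.091 -3.04
v 0.346 -2.953 -2.995
v 0.168 -1.964 -2.767
v 1.732 -2.516 -3.813
v 1.554 -1.527 -3.585
v 1.819 -2.188 -2.84
v 0.962 -2.458 -2.335
v 0.938 -2.022 -4.245
v 0.081 -2.292 -3.74
v 0.781 -1.299 -3.073
v 1.119 -3.181 -3.507
v 0.519 -3.099 -3.481
v 0.839 -3.16 -2.97
v 0.246 -1.577 -3.13
v 0.566 -1.638 -2.619
v 0.135 -2.497 -2.81
v 1.334 -2.842 -3.961
v 1.654 -2.903 -3.45
v 1.061 -1.32 -3.61
v 1.381 -1.381 -3.099
v 1.765 -1.983 -3.77
v 1.536 -1.769 -2.662
v 1.705 -2.71 -2.878
v 1.92 -2.372 -3.333
v 1.816 -1.79 -3.198
v 1.033 -1.928 -2.365
v 1.202 -2.869 -2.582
v 0.602 -2.787 -2.555
v 0.498 -2.206 -2.421
v 1.468 -2.337 -2.464
v 0.698 -1.611 -3.998
v 0.867 -2.552 -4.215
v 1.402 -2.274 -4.159
v 1.298 -1.693 -4.025
v 0.195 -1.77 -3.702
v 0.364 -2.711 -3.918
v 0.084 -2.69 -3.382
v -0.02 -2.108 -3.247
v 0.432 -2.143 -4.116
v -2.728 -2.455 -0.984
v -2.258 -2.798 -1.894
v -1.992 -3.165 -0.336
v -1.993 -2.416 -1.775
v -1.874 -2.041 -1.499
v -1.923 -1.748 -1.121
v -2.132 -1.595 -0.716
v -2.459 -1.612 -0.364
v -2.839 -1.796 -0.135
v -3.197 -2.111 -0.074
v -3.462 -2.494 -0.193
v -3.582 -2.869 -0.469
v -3.532 -3.162 -0.846
v -3.323 -3.315 -1.251
v -2.996 -3.298 -1.603
v -2.616 -3.113 -1.833
v -1.592 -1.242 1.47
v -1.004 -1.084 1.506
v -2.008 0.042 2.63
v -1.191 -0.869 1.201
v -1.566 -0.828 1.022
v -1.953 -0.982 1.052
v -2.171 -1.257 1.278
v -2.118 -1.525 1.594
v -1.819 -1.66 1.851
v -1.413 -1.6 1.93
v -1.092 -1.372 1.794
f 1 38 17
f 38 12 41
f 17 41 6
f 38 41 17
f 1 17 13
f 17 6 18
f 13 18 2
f 17 18 13
f 1 13 22
f 13 2 23
f 22 23 8
f 13 23 22
f 1 22 34
f 22 8 37
f 34 37 11
f 22 37 34
f 1 34 38
f 34 11 42
f 38 42 12
f 34 42 38
f 2 18 29
f 18 6 32
f 29 32 10
f 18 32 29
f 6 41 19
f 41 12 40
f 19 40 5
f 41 40 19
f 12 42 39
f 42 11 35
f 39 35 3
f 42 35 39
f 11 37 36
f 37 8 24
f 36 24 7
f 37 24 36
f 8 23 28
f 23 2 25
f 28 25 9
f 23 25 28
f 4 30 16
f 30 10 31
f 16 31 5
f 30 31 16
f 4 16 14
f 16 5 15
f 14 15 3
f 16 15 14
f 4 14 21
f 14 3 20
f 21 20 7
f 14 20 21
f 4 21 26
f 21 7 27
f 26 27 9
f 21 27 26
f 4 26 30
f 26 9 33
f 30 33 10
f 26 33 30
f 5 31 19
f 31 10 32
f 19 32 6
f 31 32 19
f 3 15 39
f 15 5 40
f 39 40 12
f 15 40 39
f 7 20 36
f 20 3 35
f 36 35 11
f 20 35 36
f 9 27 28
f 27 7 24
f 28 24 8
f 27 24 28
f 10 33 29
f 33 9 25
f 29 25 2
f 33 25 29
f 44 43 46
f 44 46 45
f 46 43 47
f 46 47 45
f 47 43 48
f 47 48 45
f 48 43 49
f 48 49 45
f 49 43 50
f 49 50 45
f 50 43 51
f 50 51 45
f 51 43 52
f 51 52 45
f 52 43 53
f 52 53 45
f 53 43 54
f 53 54 45
f 54 43 55
f 54 55 45
f 55 43 56
f 55 56 45
f 56 43 57
f 56 57 45
f 57 43 58
f 57 58 45
f 58 43 44
f 58 44 45
f 60 59 62
f 60 62 61
f 62 59 63
f 62 63 61
f 63 59 64
f 63 64 61
f 64 59 65
f 64 65 61
f 65 59 66
f 65 66 61
f 66 59 67
f 66 67 61
f 67 59 68
f 67 68 61
f 68 59 69
f 68 69 61
f 69 59 60
f 69 60 61



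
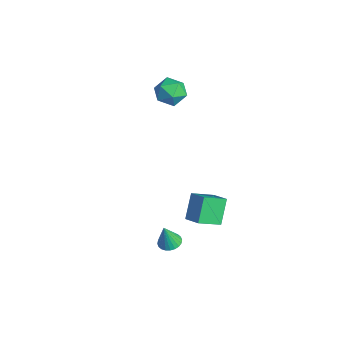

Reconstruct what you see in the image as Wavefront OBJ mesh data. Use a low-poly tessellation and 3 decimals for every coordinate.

v 1.288 1.927 -2.751
v 1.66 2.322 -2.666
v 1.332 1.633 -1.589
v 1.477 2.429 -2.632
v 1.266 2.459 -2.616
v 1.057 2.409 -2.621
v 0.884 2.285 -2.646
v 0.772 2.106 -2.686
v 0.739 1.9 -2.737
v 0.789 1.698 -2.79
v 0.915 1.531 -2.837
v 1.098 1.424 -2.871
v 1.31 1.394 -2.887
v 1.518 1.445 -2.882
v 1.692 1.569 -2.857
v 1.804 1.747 -2.816
v 1.837 1.953 -2.766
v 1.787 2.155 -2.713
v 1.487 2.84 0.569
v 2.307 3.092 0.93
v 1.41 3.93 -0.017
v 2.229 4.182 0.343
v 2.111 2.318 -0.483
v 2.93 2.57 -0.123
v 2.033 3.408 -1.07
v 2.853 3.66 -0.709
v -4.42 4.154 2.751
v -3.946 4.697 3.164
v -3.434 3.243 2.816
v -2.96 3.786 3.229
v -3.633 3.462 3.592
v -4.243 4.025 3.552
v -3.137 3.915 2.428
v -3.747 4.478 2.388
v -3.153 4.549 2.965
v -3.46 4.269 3.684
v -3.92 3.671 2.296
v -4.227 3.391 3.015
f 2 1 4
f 2 4 3
f 4 1 5
f 4 5 3
f 5 1 6
f 5 6 3
f 6 1 7
f 6 7 3
f 7 1 8
f 7 8 3
f 8 1 9
f 8 9 3
f 9 1 10
f 9 10 3
f 10 1 11
f 10 11 3
f 11 1 12
f 11 12 3
f 12 1 13
f 12 13 3
f 13 1 14
f 13 14 3
f 14 1 15
f 14 15 3
f 15 1 16
f 15 16 3
f 16 1 17
f 16 17 3
f 17 1 18
f 17 18 3
f 18 1 2
f 18 2 3
f 20 22 19
f 23 20 19
f 19 22 21
f 21 23 19
f 20 26 22
f 24 20 23
f 24 26 20
f 22 26 21
f 25 23 21
f 21 26 25
f 25 24 23
f 26 24 25
f 27 38 32
f 27 32 28
f 27 28 34
f 27 34 37
f 27 37 38
f 28 32 36
f 32 38 31
f 38 37 29
f 37 34 33
f 34 28 35
f 30 36 31
f 30 31 29
f 30 29 33
f 30 33 35
f 30 35 36
f 31 36 32
f 29 31 38
f 33 29 37
f 35 33 34
f 36 35 28



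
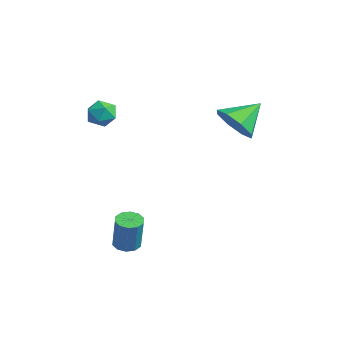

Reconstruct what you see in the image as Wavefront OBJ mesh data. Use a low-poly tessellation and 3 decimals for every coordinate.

v -3.624 -2.869 2.088
v -2.997 -3.09 2.287
v -4.083 -3.81 2.493
v -3.456 -4.031 2.692
v -3.752 -3.492 3.014
v -3.468 -2.91 2.763
v -3.612 -3.99 2.017
v -3.328 -3.408 1.766
v -2.989 -3.782 2.243
v -3.076 -3.475 2.859
v -4.004 -3.425 1.921
v -4.091 -3.118 2.537
v -0.566 -3.627 -3.253
v -0.207 -3.208 -3.348
v 0.265 -3.274 -1.863
v -0.094 -3.693 -1.767
v -0.508 -3.07 -3.246
v -0.036 -3.136 -1.761
v -0.831 -3.145 -3.147
v -0.359 -3.211 -1.662
v -1.053 -3.404 -3.088
v -0.581 -3.47 -1.603
v -1.088 -3.749 -3.092
v -0.617 -3.814 -1.607
v -0.925 -4.046 -3.157
v -0.453 -4.112 -1.672
v -0.624 -4.184 -3.259
v -0.152 -4.25 -1.774
v -0.301 -4.109 -3.358
v 0.171 -4.175 -1.873
v -0.079 -3.85 -3.417
v 0.393 -3.916 -1.932
v -0.043 -3.506 -3.413
v 0.428 -3.571 -1.928
v -0.866 0.907 2.133
v -0.489 1.464 1.434
v -1.034 2.093 2.987
v -1.227 1.399 1.379
v -1.753 1.046 1.766
v -1.76 0.612 2.368
v -1.243 0.351 2.833
v -0.505 0.416 2.887
v 0.021 0.769 2.501
v 0.028 1.203 1.899
f 1 12 6
f 1 6 2
f 1 2 8
f 1 8 11
f 1 11 12
f 2 6 10
f 6 12 5
f 12 11 3
f 11 8 7
f 8 2 9
f 4 10 5
f 4 5 3
f 4 3 7
f 4 7 9
f 4 9 10
f 5 10 6
f 3 5 12
f 7 3 11
f 9 7 8
f 10 9 2
f 14 13 17
f 14 17 15
f 15 17 18
f 15 18 16
f 17 13 19
f 17 19 18
f 18 19 20
f 18 20 16
f 19 13 21
f 19 21 20
f 20 21 22
f 20 22 16
f 21 13 23
f 21 23 22
f 22 23 24
f 22 24 16
f 23 13 25
f 23 25 24
f 24 25 26
f 24 26 16
f 25 13 27
f 25 27 26
f 26 27 28
f 26 28 16
f 27 13 29
f 27 29 28
f 28 29 30
f 28 30 16
f 29 13 31
f 29 31 30
f 30 31 32
f 30 32 16
f 31 13 33
f 31 33 32
f 32 33 34
f 32 34 16
f 33 13 14
f 33 14 34
f 34 14 15
f 34 15 16
f 36 35 38
f 36 38 37
f 38 35 39
f 38 39 37
f 39 35 40
f 39 40 37
f 40 35 41
f 40 41 37
f 41 35 42
f 41 42 37
f 42 35 43
f 42 43 37
f 43 35 44
f 43 44 37
f 44 35 36
f 44 36 37



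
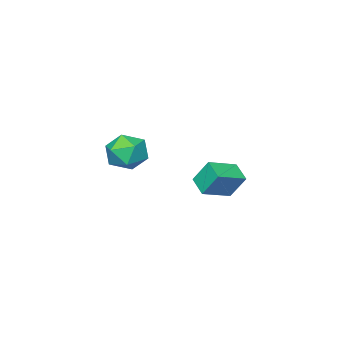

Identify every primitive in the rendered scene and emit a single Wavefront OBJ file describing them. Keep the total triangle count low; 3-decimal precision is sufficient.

v 3.178 -2.229 2.691
v 3.704 -2.336 3.393
v 3.356 -3.604 2.347
v 3.882 -3.711 3.049
v 3.018 -3.568 3.162
v 2.908 -2.718 3.375
v 4.152 -3.222 2.365
v 4.042 -2.372 2.578
v 4.306 -2.95 3.191
v 3.605 -3.164 3.684
v 3.455 -2.776 2.056
v 2.754 -2.99 2.549
v -1.548 -3.4 -0.27
v -1.779 -2.802 0.745
v -1.264 -2.592 -0.681
v -1.495 -1.994 0.334
v -0.305 -3.626 0.146
v -0.536 -3.028 1.161
v -0.021 -2.818 -0.265
v -0.252 -2.22 0.75
f 1 12 6
f 1 6 2
f 1 2 8
f 1 8 11
f 1 11 12
f 2 6 10
f 6 12 5
f 12 11 3
f 11 8 7
f 8 2 9
f 4 10 5
f 4 5 3
f 4 3 7
f 4 7 9
f 4 9 10
f 5 10 6
f 3 5 12
f 7 3 11
f 9 7 8
f 10 9 2
f 14 16 13
f 17 14 13
f 13 16 15
f 15 17 13
f 14 20 16
f 18 14 17
f 18 20 14
f 16 20 15
f 19 17 15
f 15 20 19
f 19 18 17
f 20 18 19



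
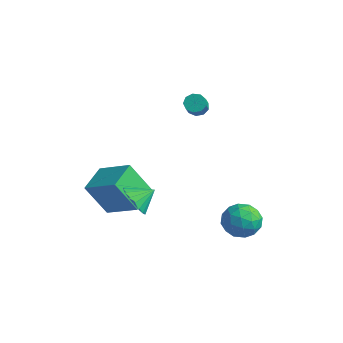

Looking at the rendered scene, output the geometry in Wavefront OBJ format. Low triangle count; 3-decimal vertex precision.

v -2.766 -2.774 -2.544
v -1.034 -2.275 -1.632
v -3.42 -1.247 -2.137
v -1.688 -0.749 -1.225
v -2.032 -1.971 -4.375
v -0.3 -1.473 -3.463
v -2.686 -0.445 -3.968
v -0.954 0.054 -3.056
v 3.728 2.478 -4.446
v 4.544 1.792 -4.26
v 2.816 1.748 -3.14
v 3.632 1.062 -2.954
v 3.749 2.115 -2.732
v 4.313 2.567 -3.539
v 3.047 0.973 -3.861
v 3.611 1.425 -4.668
v 4.124 0.862 -3.898
v 4.558 1.567 -3.2
v 2.802 1.973 -4.2
v 3.236 2.678 -3.502
v 4.216 2.199 -4.468
v 3.144 1.341 -2.932
v 3.213 1.96 -2.802
v 3.693 1.556 -2.692
v 4.08 2.655 -4.044
v 4.56 2.251 -3.934
v 4.093 2.441 -3.036
v 2.8 1.289 -3.466
v 3.28 0.885 -3.356
v 3.667 1.984 -4.708
v 4.147 1.58 -4.598
v 3.267 1.099 -4.364
v 4.449 1.249 -4.145
v 3.913 0.82 -3.378
v 3.569 0.768 -3.911
v 3.9 1.033 -4.385
v 4.704 1.664 -3.735
v 4.168 1.235 -2.968
v 4.237 1.854 -2.837
v 4.568 2.119 -3.312
v 4.457 1.117 -3.523
v 3.192 2.305 -4.432
v 2.656 1.876 -3.665
v 2.792 1.421 -4.088
v 3.123 1.686 -4.563
v 3.447 2.72 -4.022
v 2.911 2.291 -3.255
v 3.46 2.507 -3.015
v 3.791 2.772 -3.489
v 2.903 2.423 -3.877
v 0.29 -2.165 -2.187
v 0.917 -2.766 -1.778
v 0.75 -1.255 -1.553
v 1.127 -2.631 -2.124
v 1.171 -2.404 -2.483
v 1.041 -2.129 -2.783
v 0.762 -1.861 -2.965
v 0.39 -1.654 -2.993
v -0.002 -1.547 -2.861
v -0.337 -1.563 -2.596
v -0.547 -1.698 -2.249
v -0.591 -1.926 -1.89
v -0.461 -2.201 -1.59
v -0.182 -2.468 -1.408
v 0.19 -2.676 -1.38
v 0.582 -2.782 -1.512
v -0.599 2.763 2.041
v -0.315 3.23 2.235
v 0.443 2.363 3.213
v 0.159 1.897 3.019
v -0.647 3.177 2.446
v 0.111 2.31 3.423
v -0.957 2.93 2.467
v -0.199 2.063 3.444
v -1.099 2.605 2.289
v -0.341 1.738 3.266
v -1.007 2.354 1.995
v -0.25 1.487 2.972
v -0.724 2.295 1.723
v 0.033 1.428 2.7
v -0.383 2.455 1.6
v 0.375 1.588 2.577
v -0.142 2.759 1.684
v 0.615 1.892 2.661
v -0.115 3.066 1.935
v 0.642 2.199 2.912
f 2 4 1
f 5 2 1
f 1 4 3
f 3 5 1
f 2 8 4
f 6 2 5
f 6 8 2
f 4 8 3
f 7 5 3
f 3 8 7
f 7 6 5
f 8 6 7
f 9 46 25
f 46 20 49
f 25 49 14
f 46 49 25
f 9 25 21
f 25 14 26
f 21 26 10
f 25 26 21
f 9 21 30
f 21 10 31
f 30 31 16
f 21 31 30
f 9 30 42
f 30 16 45
f 42 45 19
f 30 45 42
f 9 42 46
f 42 19 50
f 46 50 20
f 42 50 46
f 10 26 37
f 26 14 40
f 37 40 18
f 26 40 37
f 14 49 27
f 49 20 48
f 27 48 13
f 49 48 27
f 20 50 47
f 50 19 43
f 47 43 11
f 50 43 47
f 19 45 44
f 45 16 32
f 44 32 15
f 45 32 44
f 16 31 36
f 31 10 33
f 36 33 17
f 31 33 36
f 12 38 24
f 38 18 39
f 24 39 13
f 38 39 24
f 12 24 22
f 24 13 23
f 22 23 11
f 24 23 22
f 12 22 29
f 22 11 28
f 29 28 15
f 22 28 29
f 12 29 34
f 29 15 35
f 34 35 17
f 29 35 34
f 12 34 38
f 34 17 41
f 38 41 18
f 34 41 38
f 13 39 27
f 39 18 40
f 27 40 14
f 39 40 27
f 11 23 47
f 23 13 48
f 47 48 20
f 23 48 47
f 15 28 44
f 28 11 43
f 44 43 19
f 28 43 44
f 17 35 36
f 35 15 32
f 36 32 16
f 35 32 36
f 18 41 37
f 41 17 33
f 37 33 10
f 41 33 37
f 52 51 54
f 52 54 53
f 54 51 55
f 54 55 53
f 55 51 56
f 55 56 53
f 56 51 57
f 56 57 53
f 57 51 58
f 57 58 53
f 58 51 59
f 58 59 53
f 59 51 60
f 59 60 53
f 60 51 61
f 60 61 53
f 61 51 62
f 61 62 53
f 62 51 63
f 62 63 53
f 63 51 64
f 63 64 53
f 64 51 65
f 64 65 53
f 65 51 66
f 65 66 53
f 66 51 52
f 66 52 53
f 68 67 71
f 68 71 69
f 69 71 72
f 69 72 70
f 71 67 73
f 71 73 72
f 72 73 74
f 72 74 70
f 73 67 75
f 73 75 74
f 74 75 76
f 74 76 70
f 75 67 77
f 75 77 76
f 76 77 78
f 76 78 70
f 77 67 79
f 77 79 78
f 78 79 80
f 78 80 70
f 79 67 81
f 79 81 80
f 80 81 82
f 80 82 70
f 81 67 83
f 81 83 82
f 82 83 84
f 82 84 70
f 83 67 85
f 83 85 84
f 84 85 86
f 84 86 70
f 85 67 68
f 85 68 86
f 86 68 69
f 86 69 70



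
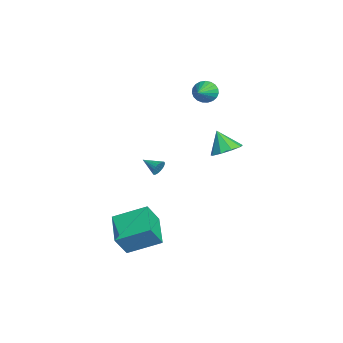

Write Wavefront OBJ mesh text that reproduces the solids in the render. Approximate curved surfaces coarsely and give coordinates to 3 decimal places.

v -2.871 0.638 3.608
v -2.485 1.037 3.088
v -1.389 0.122 4.312
v -2.521 1.249 3.32
v -2.618 1.355 3.602
v -2.759 1.337 3.884
v -2.919 1.198 4.119
v -3.071 0.963 4.265
v -3.188 0.671 4.298
v -3.25 0.374 4.211
v -3.247 0.122 4.02
v -3.178 -0.041 3.758
v -3.057 -0.086 3.469
v -2.903 -0.006 3.205
v -2.744 0.185 3.01
v -2.607 0.455 2.919
v -2.515 0.756 2.946
v 2.297 -4.04 -4.089
v 2.482 -2.158 -3.223
v 4.206 -3.943 -4.709
v 4.392 -2.061 -3.842
v 2.748 -4.679 -2.798
v 2.934 -2.797 -1.931
v 4.658 -4.582 -3.417
v 4.843 -2.7 -2.551
v 1.653 1.482 1.498
v 2.425 1.703 1.967
v 1.067 0.978 2.702
v 2.019 2.193 1.974
v 1.441 2.349 1.759
v 0.962 2.1 1.421
v 0.807 1.562 1.12
v 1.047 0.986 0.996
v 1.571 0.642 1.107
v 2.133 0.691 1.401
v 2.47 1.11 1.741
v -1.376 -2.002 -1.565
v -1.109 -2.045 -1.109
v -2.044 -2.858 -1.255
v -1.257 -1.911 -1.056
v -1.423 -1.79 -1.081
v -1.582 -1.702 -1.18
v -1.709 -1.659 -1.337
v -1.786 -1.668 -1.529
v -1.8 -1.728 -1.726
v -1.75 -1.83 -1.899
v -1.642 -1.958 -2.021
v -1.494 -2.093 -2.073
v -1.328 -2.213 -2.048
v -1.169 -2.302 -1.95
v -1.042 -2.345 -1.792
v -0.965 -2.335 -1.601
v -0.951 -2.275 -1.403
v -1.002 -2.173 -1.231
f 2 1 4
f 2 4 3
f 4 1 5
f 4 5 3
f 5 1 6
f 5 6 3
f 6 1 7
f 6 7 3
f 7 1 8
f 7 8 3
f 8 1 9
f 8 9 3
f 9 1 10
f 9 10 3
f 10 1 11
f 10 11 3
f 11 1 12
f 11 12 3
f 12 1 13
f 12 13 3
f 13 1 14
f 13 14 3
f 14 1 15
f 14 15 3
f 15 1 16
f 15 16 3
f 16 1 17
f 16 17 3
f 17 1 2
f 17 2 3
f 19 21 18
f 22 19 18
f 18 21 20
f 20 22 18
f 19 25 21
f 23 19 22
f 23 25 19
f 21 25 20
f 24 22 20
f 20 25 24
f 24 23 22
f 25 23 24
f 27 26 29
f 27 29 28
f 29 26 30
f 29 30 28
f 30 26 31
f 30 31 28
f 31 26 32
f 31 32 28
f 32 26 33
f 32 33 28
f 33 26 34
f 33 34 28
f 34 26 35
f 34 35 28
f 35 26 36
f 35 36 28
f 36 26 27
f 36 27 28
f 38 37 40
f 38 40 39
f 40 37 41
f 40 41 39
f 41 37 42
f 41 42 39
f 42 37 43
f 42 43 39
f 43 37 44
f 43 44 39
f 44 37 45
f 44 45 39
f 45 37 46
f 45 46 39
f 46 37 47
f 46 47 39
f 47 37 48
f 47 48 39
f 48 37 49
f 48 49 39
f 49 37 50
f 49 50 39
f 50 37 51
f 50 51 39
f 51 37 52
f 51 52 39
f 52 37 53
f 52 53 39
f 53 37 54
f 53 54 39
f 54 37 38
f 54 38 39



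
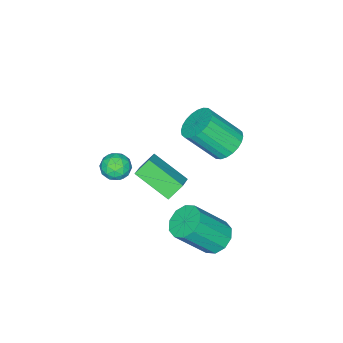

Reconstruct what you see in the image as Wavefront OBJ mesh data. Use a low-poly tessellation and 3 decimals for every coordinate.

v -1.606 -0.634 0.777
v -1.406 -2.334 1.711
v -2.218 -0.316 1.487
v -2.019 -2.016 2.421
v -0.741 -0.224 1.339
v -0.542 -1.924 2.273
v -1.354 0.094 2.049
v -1.154 -1.606 2.983
v -2.065 -3.724 1.076
v -1.673 -3.167 0.722
v -1.487 -4.573 0.378
v -1.095 -4.016 0.024
v -0.952 -4.178 0.761
v -1.309 -3.653 1.192
v -1.851 -4.087 -0.092
v -2.208 -3.562 0.339
v -1.541 -3.391 0
v -0.985 -3.447 0.527
v -2.175 -4.293 0.573
v -1.619 -4.349 1.1
v -1.92 -3.371 0.96
v -1.24 -4.369 0.14
v -1.156 -4.464 0.573
v -0.926 -4.137 0.365
v -1.706 -3.656 1.237
v -1.476 -3.329 1.029
v -1.052 -3.923 1.051
v -1.684 -4.411 0.071
v -1.454 -4.084 -0.137
v -2.234 -3.603 0.735
v -2.004 -3.276 0.527
v -2.108 -3.817 0.049
v -1.611 -3.175 0.328
v -1.272 -3.674 -0.082
v -1.716 -3.716 -0.151
v -1.926 -3.408 0.103
v -1.285 -3.208 0.638
v -0.946 -3.707 0.228
v -0.862 -3.802 0.661
v -1.071 -3.494 0.914
v -1.207 -3.34 0.214
v -2.214 -4.033 0.872
v -1.875 -4.532 0.462
v -2.089 -4.246 0.186
v -2.298 -3.938 0.439
v -1.888 -4.066 1.182
v -1.549 -4.565 0.772
v -1.234 -4.332 0.997
v -1.444 -4.024 1.251
v -1.953 -4.4 0.886
v -1.285 1.966 -0.486
v -0.551 1.985 -0.972
v 0.578 1.133 0.7
v -0.155 1.114 1.186
v -0.589 2.458 -0.705
v 0.541 1.606 0.966
v -0.892 2.743 -0.355
v 0.237 1.891 1.316
v -1.346 2.731 -0.055
v -0.216 1.879 1.617
v -1.776 2.427 0.081
v -0.646 1.575 1.752
v -2.018 1.947 0
v -0.889 1.095 1.672
v -1.981 1.474 -0.266
v -0.851 0.622 1.405
v -1.677 1.189 -0.616
v -0.548 0.337 1.055
v -1.224 1.201 -0.917
v -0.094 0.349 0.755
v -0.794 1.505 -1.052
v 0.336 0.653 0.619
v -4.074 0.448 3.038
v -3.235 0.719 2.812
v -2.468 -0.416 4.296
v -3.306 -0.688 4.522
v -3.327 0.967 3.049
v -2.559 -0.168 4.533
v -3.532 1.136 3.285
v -2.764 0 4.768
v -3.82 1.2 3.482
v -3.052 0.065 4.966
v -4.146 1.15 3.613
v -3.379 0.014 5.097
v -4.461 0.992 3.655
v -3.694 -0.143 5.139
v -4.718 0.752 3.604
v -3.95 -0.383 5.088
v -4.876 0.466 3.467
v -4.109 -0.67 4.951
v -4.912 0.176 3.264
v -4.145 -0.959 4.748
v -4.821 -0.072 3.027
v -4.053 -1.207 4.511
v -4.616 -0.24 2.792
v -3.848 -1.376 4.275
v -4.328 -0.305 2.594
v -3.56 -1.44 4.078
v -4.001 -0.254 2.463
v -3.234 -1.39 3.947
v -3.686 -0.097 2.421
v -2.919 -1.232 3.905
v -3.43 0.143 2.472
v -2.662 -0.992 3.956
v -3.271 0.43 2.609
v -2.504 -0.706 4.093
f 2 4 1
f 5 2 1
f 1 4 3
f 3 5 1
f 2 8 4
f 6 2 5
f 6 8 2
f 4 8 3
f 7 5 3
f 3 8 7
f 7 6 5
f 8 6 7
f 9 46 25
f 46 20 49
f 25 49 14
f 46 49 25
f 9 25 21
f 25 14 26
f 21 26 10
f 25 26 21
f 9 21 30
f 21 10 31
f 30 31 16
f 21 31 30
f 9 30 42
f 30 16 45
f 42 45 19
f 30 45 42
f 9 42 46
f 42 19 50
f 46 50 20
f 42 50 46
f 10 26 37
f 26 14 40
f 37 40 18
f 26 40 37
f 14 49 27
f 49 20 48
f 27 48 13
f 49 48 27
f 20 50 47
f 50 19 43
f 47 43 11
f 50 43 47
f 19 45 44
f 45 16 32
f 44 32 15
f 45 32 44
f 16 31 36
f 31 10 33
f 36 33 17
f 31 33 36
f 12 38 24
f 38 18 39
f 24 39 13
f 38 39 24
f 12 24 22
f 24 13 23
f 22 23 11
f 24 23 22
f 12 22 29
f 22 11 28
f 29 28 15
f 22 28 29
f 12 29 34
f 29 15 35
f 34 35 17
f 29 35 34
f 12 34 38
f 34 17 41
f 38 41 18
f 34 41 38
f 13 39 27
f 39 18 40
f 27 40 14
f 39 40 27
f 11 23 47
f 23 13 48
f 47 48 20
f 23 48 47
f 15 28 44
f 28 11 43
f 44 43 19
f 28 43 44
f 17 35 36
f 35 15 32
f 36 32 16
f 35 32 36
f 18 41 37
f 41 17 33
f 37 33 10
f 41 33 37
f 52 51 55
f 52 55 53
f 53 55 56
f 53 56 54
f 55 51 57
f 55 57 56
f 56 57 58
f 56 58 54
f 57 51 59
f 57 59 58
f 58 59 60
f 58 60 54
f 59 51 61
f 59 61 60
f 60 61 62
f 60 62 54
f 61 51 63
f 61 63 62
f 62 63 64
f 62 64 54
f 63 51 65
f 63 65 64
f 64 65 66
f 64 66 54
f 65 51 67
f 65 67 66
f 66 67 68
f 66 68 54
f 67 51 69
f 67 69 68
f 68 69 70
f 68 70 54
f 69 51 71
f 69 71 70
f 70 71 72
f 70 72 54
f 71 51 52
f 71 52 72
f 72 52 53
f 72 53 54
f 74 73 77
f 74 77 75
f 75 77 78
f 75 78 76
f 77 73 79
f 77 79 78
f 78 79 80
f 78 80 76
f 79 73 81
f 79 81 80
f 80 81 82
f 80 82 76
f 81 73 83
f 81 83 82
f 82 83 84
f 82 84 76
f 83 73 85
f 83 85 84
f 84 85 86
f 84 86 76
f 85 73 87
f 85 87 86
f 86 87 88
f 86 88 76
f 87 73 89
f 87 89 88
f 88 89 90
f 88 90 76
f 89 73 91
f 89 91 90
f 90 91 92
f 90 92 76
f 91 73 93
f 91 93 92
f 92 93 94
f 92 94 76
f 93 73 95
f 93 95 94
f 94 95 96
f 94 96 76
f 95 73 97
f 95 97 96
f 96 97 98
f 96 98 76
f 97 73 99
f 97 99 98
f 98 99 100
f 98 100 76
f 99 73 101
f 99 101 100
f 100 101 102
f 100 102 76
f 101 73 103
f 101 103 102
f 102 103 104
f 102 104 76
f 103 73 105
f 103 105 104
f 104 105 106
f 104 106 76
f 105 73 74
f 105 74 106
f 106 74 75
f 106 75 76



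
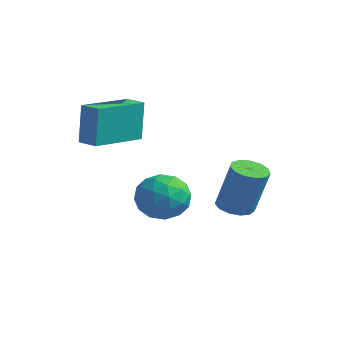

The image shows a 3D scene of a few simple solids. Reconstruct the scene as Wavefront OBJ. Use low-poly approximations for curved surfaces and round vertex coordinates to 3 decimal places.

v -2.954 1.862 -0.685
v -2.4 1.246 -1.315
v -3.34 0.534 0.275
v -2.786 -0.082 -0.355
v -2.303 0.618 0.245
v -2.064 1.439 -0.349
v -3.676 0.341 -0.691
v -3.437 1.162 -1.285
v -2.846 0.305 -1.319
v -1.998 0.477 -0.741
v -3.742 1.303 -0.299
v -2.894 1.475 0.279
v -2.643 1.671 -1.085
v -3.097 0.109 0.045
v -2.813 0.521 0.397
v -2.487 0.159 0.027
v -2.446 1.784 -0.517
v -2.12 1.422 -0.887
v -2.063 1.053 0.03
v -3.62 0.358 -0.153
v -3.294 -0.004 -0.523
v -3.253 1.621 -1.067
v -2.927 1.259 -1.437
v -3.677 0.727 -1.07
v -2.58 0.756 -1.457
v -2.807 -0.025 -0.892
v -3.33 0.223 -1.09
v -3.19 0.706 -1.439
v -2.081 0.856 -1.117
v -2.308 0.076 -0.552
v -2.024 0.488 -0.2
v -1.884 0.97 -0.549
v -2.343 0.304 -1.119
v -3.432 1.704 -0.488
v -3.659 0.924 0.077
v -3.856 0.81 -0.491
v -3.716 1.292 -0.84
v -2.933 1.805 -0.148
v -3.16 1.024 0.417
v -2.55 1.074 0.399
v -2.41 1.557 0.05
v -3.397 1.476 0.079
v -0.661 2.192 -0.6
v -0.055 1.915 -0.778
v 0.548 2.052 1.062
v -0.059 2.328 1.24
v -0.016 2.3 -0.819
v 0.586 2.436 1.02
v -0.182 2.65 -0.79
v 0.42 2.787 1.049
v -0.5 2.855 -0.701
v 0.102 2.991 1.138
v -0.869 2.849 -0.58
v -0.267 2.986 1.259
v -1.173 2.635 -0.465
v -0.57 2.771 1.374
v -1.313 2.28 -0.393
v -0.711 2.416 1.447
v -1.247 1.897 -0.386
v -0.645 2.033 1.453
v -0.995 1.607 -0.447
v -0.392 1.744 1.392
v -0.636 1.504 -0.557
v -0.034 1.64 1.283
v -0.286 1.618 -0.68
v 0.316 1.755 1.159
v -3.627 -2.011 2.442
v -3.649 -1.874 4.056
v -3.885 0.075 2.261
v -3.907 0.213 3.875
v -2.833 -1.913 2.445
v -2.855 -1.775 4.059
v -3.091 0.174 2.264
v -3.113 0.311 3.878
f 1 38 17
f 38 12 41
f 17 41 6
f 38 41 17
f 1 17 13
f 17 6 18
f 13 18 2
f 17 18 13
f 1 13 22
f 13 2 23
f 22 23 8
f 13 23 22
f 1 22 34
f 22 8 37
f 34 37 11
f 22 37 34
f 1 34 38
f 34 11 42
f 38 42 12
f 34 42 38
f 2 18 29
f 18 6 32
f 29 32 10
f 18 32 29
f 6 41 19
f 41 12 40
f 19 40 5
f 41 40 19
f 12 42 39
f 42 11 35
f 39 35 3
f 42 35 39
f 11 37 36
f 37 8 24
f 36 24 7
f 37 24 36
f 8 23 28
f 23 2 25
f 28 25 9
f 23 25 28
f 4 30 16
f 30 10 31
f 16 31 5
f 30 31 16
f 4 16 14
f 16 5 15
f 14 15 3
f 16 15 14
f 4 14 21
f 14 3 20
f 21 20 7
f 14 20 21
f 4 21 26
f 21 7 27
f 26 27 9
f 21 27 26
f 4 26 30
f 26 9 33
f 30 33 10
f 26 33 30
f 5 31 19
f 31 10 32
f 19 32 6
f 31 32 19
f 3 15 39
f 15 5 40
f 39 40 12
f 15 40 39
f 7 20 36
f 20 3 35
f 36 35 11
f 20 35 36
f 9 27 28
f 27 7 24
f 28 24 8
f 27 24 28
f 10 33 29
f 33 9 25
f 29 25 2
f 33 25 29
f 44 43 47
f 44 47 45
f 45 47 48
f 45 48 46
f 47 43 49
f 47 49 48
f 48 49 50
f 48 50 46
f 49 43 51
f 49 51 50
f 50 51 52
f 50 52 46
f 51 43 53
f 51 53 52
f 52 53 54
f 52 54 46
f 53 43 55
f 53 55 54
f 54 55 56
f 54 56 46
f 55 43 57
f 55 57 56
f 56 57 58
f 56 58 46
f 57 43 59
f 57 59 58
f 58 59 60
f 58 60 46
f 59 43 61
f 59 61 60
f 60 61 62
f 60 62 46
f 61 43 63
f 61 63 62
f 62 63 64
f 62 64 46
f 63 43 65
f 63 65 64
f 64 65 66
f 64 66 46
f 65 43 44
f 65 44 66
f 66 44 45
f 66 45 46
f 68 70 67
f 71 68 67
f 67 70 69
f 69 71 67
f 68 74 70
f 72 68 71
f 72 74 68
f 70 74 69
f 73 71 69
f 69 74 73
f 73 72 71
f 74 72 73



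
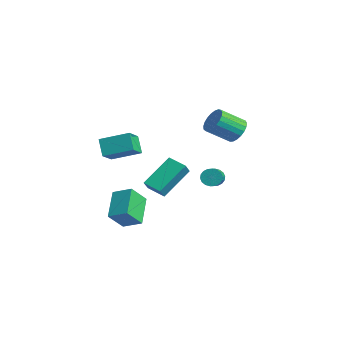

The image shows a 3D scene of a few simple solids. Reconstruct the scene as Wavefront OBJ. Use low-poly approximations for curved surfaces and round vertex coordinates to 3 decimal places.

v -1.302 2.535 -1.708
v -0.904 2.828 -2.082
v -0.041 2.239 -1.626
v -0.438 1.945 -1.252
v -0.91 2.991 -1.859
v -0.047 2.402 -1.403
v -0.994 3.063 -1.606
v -0.131 2.474 -1.15
v -1.139 3.031 -1.374
v -0.276 2.442 -0.918
v -1.316 2.9 -1.207
v -0.453 2.311 -0.752
v -1.49 2.697 -1.14
v -0.627 2.108 -0.684
v -1.627 2.462 -1.185
v -0.764 1.872 -0.73
v -1.699 2.241 -1.334
v -0.836 1.652 -0.878
v -1.693 2.078 -1.557
v -0.83 1.489 -1.101
v -1.609 2.006 -1.81
v -0.746 1.417 -1.354
v -1.464 2.038 -2.042
v -0.601 1.449 -1.586
v -1.287 2.169 -2.208
v -0.424 1.58 -1.753
v -1.113 2.372 -2.276
v -0.25 1.783 -1.82
v -0.976 2.608 -2.23
v -0.113 2.018 -1.775
v 2.192 -3.259 0.378
v 1.803 -1.627 1.77
v 1.741 -2.819 -0.265
v 1.352 -1.187 1.127
v 3.148 -2.753 0.053
v 2.759 -1.121 1.445
v 2.697 -2.313 -0.59
v 2.308 -0.681 0.802
v 0.126 -4.693 1.782
v -0.596 -4.598 2.724
v -0.658 -3.865 1.098
v -1.38 -3.77 2.039
v 1.06 -3.33 2.361
v 0.338 -3.235 3.302
v 0.276 -2.502 1.676
v -0.446 -2.407 2.618
v 2.747 1.872 3.458
v 3.183 1.417 2.934
v 2.909 0.113 3.837
v 2.473 0.568 4.362
v 3.422 1.52 3.155
v 3.148 0.216 4.058
v 3.544 1.683 3.428
v 3.27 0.379 4.331
v 3.529 1.88 3.706
v 3.255 0.575 4.609
v 3.378 2.074 3.942
v 3.104 0.77 4.845
v 3.118 2.234 4.094
v 2.844 0.93 4.997
v 2.794 2.332 4.136
v 2.52 1.027 5.039
v 2.462 2.349 4.061
v 2.187 1.045 4.964
v 2.179 2.285 3.882
v 1.905 0.98 4.785
v 1.994 2.149 3.629
v 1.72 0.844 4.532
v 1.94 1.965 3.347
v 1.666 0.661 4.25
v 2.025 1.765 3.085
v 1.751 0.461 3.988
v 2.235 1.584 2.886
v 1.961 0.279 3.789
v 2.534 1.452 2.787
v 2.26 0.148 3.69
v 2.869 1.393 2.804
v 2.595 0.089 3.707
v -0.22 -3.414 -3.859
v 0.037 -4.393 -2.793
v -1.553 -2.56 -2.754
v -1.296 -3.539 -1.688
v 0.636 -2.681 -3.392
v 0.893 -3.66 -2.326
v -0.697 -1.827 -2.287
v -0.44 -2.806 -1.221
f 2 1 5
f 2 5 3
f 3 5 6
f 3 6 4
f 5 1 7
f 5 7 6
f 6 7 8
f 6 8 4
f 7 1 9
f 7 9 8
f 8 9 10
f 8 10 4
f 9 1 11
f 9 11 10
f 10 11 12
f 10 12 4
f 11 1 13
f 11 13 12
f 12 13 14
f 12 14 4
f 13 1 15
f 13 15 14
f 14 15 16
f 14 16 4
f 15 1 17
f 15 17 16
f 16 17 18
f 16 18 4
f 17 1 19
f 17 19 18
f 18 19 20
f 18 20 4
f 19 1 21
f 19 21 20
f 20 21 22
f 20 22 4
f 21 1 23
f 21 23 22
f 22 23 24
f 22 24 4
f 23 1 25
f 23 25 24
f 24 25 26
f 24 26 4
f 25 1 27
f 25 27 26
f 26 27 28
f 26 28 4
f 27 1 29
f 27 29 28
f 28 29 30
f 28 30 4
f 29 1 2
f 29 2 30
f 30 2 3
f 30 3 4
f 32 34 31
f 35 32 31
f 31 34 33
f 33 35 31
f 32 38 34
f 36 32 35
f 36 38 32
f 34 38 33
f 37 35 33
f 33 38 37
f 37 36 35
f 38 36 37
f 40 42 39
f 43 40 39
f 39 42 41
f 41 43 39
f 40 46 42
f 44 40 43
f 44 46 40
f 42 46 41
f 45 43 41
f 41 46 45
f 45 44 43
f 46 44 45
f 48 47 51
f 48 51 49
f 49 51 52
f 49 52 50
f 51 47 53
f 51 53 52
f 52 53 54
f 52 54 50
f 53 47 55
f 53 55 54
f 54 55 56
f 54 56 50
f 55 47 57
f 55 57 56
f 56 57 58
f 56 58 50
f 57 47 59
f 57 59 58
f 58 59 60
f 58 60 50
f 59 47 61
f 59 61 60
f 60 61 62
f 60 62 50
f 61 47 63
f 61 63 62
f 62 63 64
f 62 64 50
f 63 47 65
f 63 65 64
f 64 65 66
f 64 66 50
f 65 47 67
f 65 67 66
f 66 67 68
f 66 68 50
f 67 47 69
f 67 69 68
f 68 69 70
f 68 70 50
f 69 47 71
f 69 71 70
f 70 71 72
f 70 72 50
f 71 47 73
f 71 73 72
f 72 73 74
f 72 74 50
f 73 47 75
f 73 75 74
f 74 75 76
f 74 76 50
f 75 47 77
f 75 77 76
f 76 77 78
f 76 78 50
f 77 47 48
f 77 48 78
f 78 48 49
f 78 49 50
f 80 82 79
f 83 80 79
f 79 82 81
f 81 83 79
f 80 86 82
f 84 80 83
f 84 86 80
f 82 86 81
f 85 83 81
f 81 86 85
f 85 84 83
f 86 84 85



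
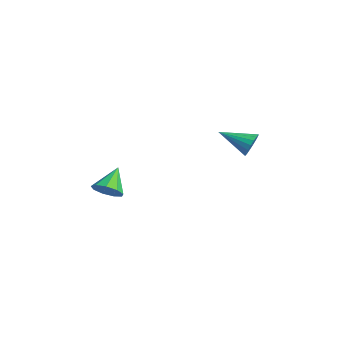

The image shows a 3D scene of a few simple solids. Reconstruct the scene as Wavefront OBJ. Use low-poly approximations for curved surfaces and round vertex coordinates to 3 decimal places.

v -2.293 1.687 3.721
v -1.883 1.628 4.168
v -3.047 0.533 4.259
v -2.065 1.797 4.276
v -2.293 1.945 4.273
v -2.521 2.042 4.161
v -2.703 2.068 3.962
v -2.805 2.019 3.715
v -2.804 1.904 3.469
v -2.703 1.746 3.273
v -2.52 1.576 3.165
v -2.293 1.428 3.168
v -2.065 1.332 3.28
v -1.882 1.306 3.479
v -1.781 1.355 3.726
v -1.781 1.47 3.972
v -3.299 -3.981 1.436
v -2.882 -3.433 1.388
v -4.041 -3.339 2.304
v -3.228 -3.401 1.068
v -3.607 -3.64 0.921
v -3.842 -4.039 1.014
v -3.823 -4.41 1.305
v -3.559 -4.581 1.657
v -3.173 -4.47 1.905
v -2.846 -4.131 1.934
v -2.731 -3.721 1.729
f 2 1 4
f 2 4 3
f 4 1 5
f 4 5 3
f 5 1 6
f 5 6 3
f 6 1 7
f 6 7 3
f 7 1 8
f 7 8 3
f 8 1 9
f 8 9 3
f 9 1 10
f 9 10 3
f 10 1 11
f 10 11 3
f 11 1 12
f 11 12 3
f 12 1 13
f 12 13 3
f 13 1 14
f 13 14 3
f 14 1 15
f 14 15 3
f 15 1 16
f 15 16 3
f 16 1 2
f 16 2 3
f 18 17 20
f 18 20 19
f 20 17 21
f 20 21 19
f 21 17 22
f 21 22 19
f 22 17 23
f 22 23 19
f 23 17 24
f 23 24 19
f 24 17 25
f 24 25 19
f 25 17 26
f 25 26 19
f 26 17 27
f 26 27 19
f 27 17 18
f 27 18 19



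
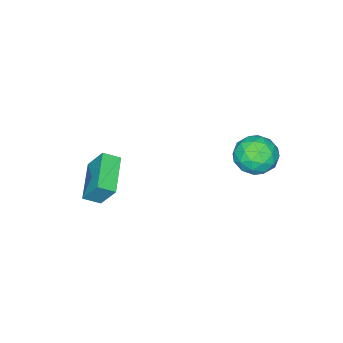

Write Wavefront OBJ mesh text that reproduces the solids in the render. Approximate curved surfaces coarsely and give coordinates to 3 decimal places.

v -2.564 2.379 3.576
v -1.533 2.936 3.461
v -1.687 0.704 3.339
v -0.656 1.261 3.224
v -1.201 1.242 4.268
v -1.743 2.277 4.414
v -1.477 1.363 2.386
v -2.019 2.398 2.532
v -0.861 2.308 2.725
v -0.69 2.233 3.888
v -2.53 1.407 2.912
v -2.359 1.332 4.075
v -2.126 2.804 3.539
v -1.094 0.836 3.261
v -1.415 0.824 3.874
v -0.809 1.152 3.807
v -2.249 2.417 4.099
v -1.643 2.744 4.032
v -1.448 1.749 4.506
v -1.577 0.896 2.768
v -0.971 1.223 2.701
v -2.411 2.488 2.993
v -1.805 2.816 2.926
v -1.772 1.891 2.294
v -1.124 2.763 3.039
v -0.609 1.778 2.9
v -1.091 1.838 2.408
v -1.41 2.447 2.493
v -1.024 2.719 3.723
v -0.508 1.734 3.584
v -0.829 1.723 4.197
v -1.148 2.331 4.283
v -0.629 2.349 3.29
v -2.712 1.906 3.216
v -2.196 0.921 3.077
v -2.072 1.309 2.517
v -2.391 1.917 2.603
v -2.611 1.862 3.9
v -2.096 0.877 3.761
v -1.81 1.193 4.307
v -2.129 1.802 4.392
v -2.591 1.291 3.51
v 2.092 -4.347 1.203
v 2.007 -3.445 2.594
v 3.794 -3.172 0.546
v 3.709 -2.27 1.937
v 2.691 -4.97 1.643
v 2.606 -4.068 3.034
v 4.393 -3.795 0.986
v 4.308 -2.893 2.377
f 1 38 17
f 38 12 41
f 17 41 6
f 38 41 17
f 1 17 13
f 17 6 18
f 13 18 2
f 17 18 13
f 1 13 22
f 13 2 23
f 22 23 8
f 13 23 22
f 1 22 34
f 22 8 37
f 34 37 11
f 22 37 34
f 1 34 38
f 34 11 42
f 38 42 12
f 34 42 38
f 2 18 29
f 18 6 32
f 29 32 10
f 18 32 29
f 6 41 19
f 41 12 40
f 19 40 5
f 41 40 19
f 12 42 39
f 42 11 35
f 39 35 3
f 42 35 39
f 11 37 36
f 37 8 24
f 36 24 7
f 37 24 36
f 8 23 28
f 23 2 25
f 28 25 9
f 23 25 28
f 4 30 16
f 30 10 31
f 16 31 5
f 30 31 16
f 4 16 14
f 16 5 15
f 14 15 3
f 16 15 14
f 4 14 21
f 14 3 20
f 21 20 7
f 14 20 21
f 4 21 26
f 21 7 27
f 26 27 9
f 21 27 26
f 4 26 30
f 26 9 33
f 30 33 10
f 26 33 30
f 5 31 19
f 31 10 32
f 19 32 6
f 31 32 19
f 3 15 39
f 15 5 40
f 39 40 12
f 15 40 39
f 7 20 36
f 20 3 35
f 36 35 11
f 20 35 36
f 9 27 28
f 27 7 24
f 28 24 8
f 27 24 28
f 10 33 29
f 33 9 25
f 29 25 2
f 33 25 29
f 44 46 43
f 47 44 43
f 43 46 45
f 45 47 43
f 44 50 46
f 48 44 47
f 48 50 44
f 46 50 45
f 49 47 45
f 45 50 49
f 49 48 47
f 50 48 49

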